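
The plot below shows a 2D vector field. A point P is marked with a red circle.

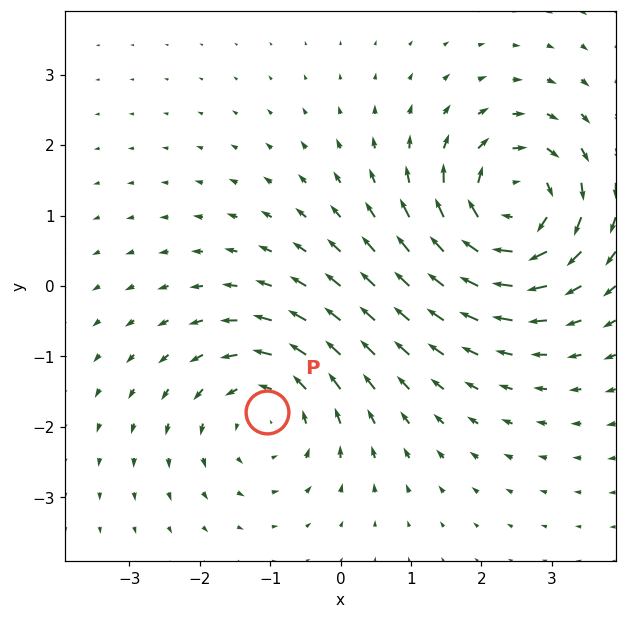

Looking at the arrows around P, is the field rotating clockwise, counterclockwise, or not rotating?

Near P at (-1.0, -1.8) the arrows circulate counterclockwise. The curl (z-component) there is about +4; positive curl means counterclockwise rotation.

counterclockwise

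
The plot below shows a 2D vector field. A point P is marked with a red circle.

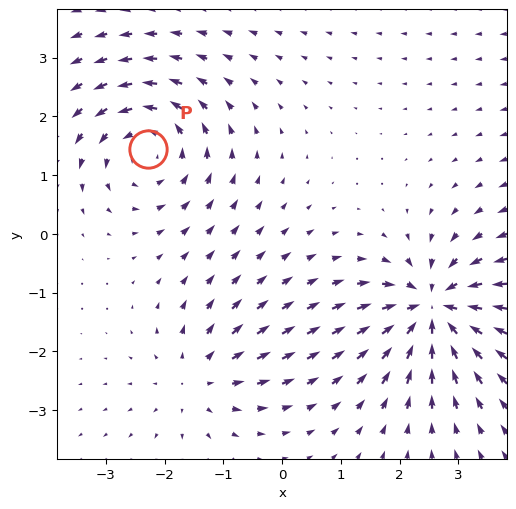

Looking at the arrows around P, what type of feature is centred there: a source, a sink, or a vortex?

vortex

At P (-2.3, 1.4) the arrows circulate counterclockwise. Divergence ≈0, curl about +5 — near-zero divergence with nonzero curl is a vortex.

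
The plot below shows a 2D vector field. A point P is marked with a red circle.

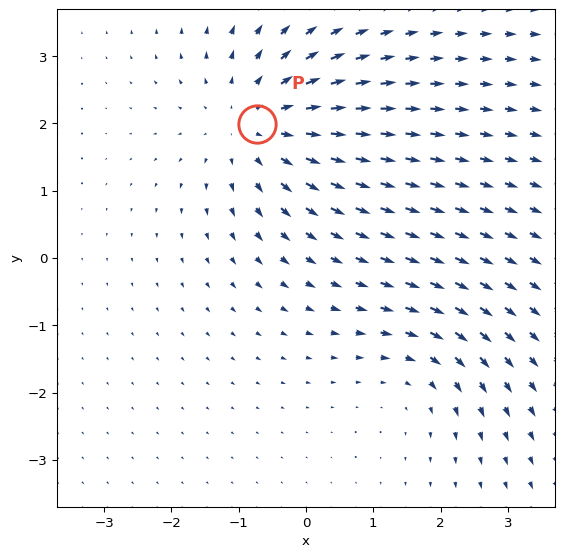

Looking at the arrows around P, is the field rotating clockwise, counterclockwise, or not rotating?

Near P at (-0.7, 2.0) the arrows show no circulation. The curl there is ≈0.

not rotating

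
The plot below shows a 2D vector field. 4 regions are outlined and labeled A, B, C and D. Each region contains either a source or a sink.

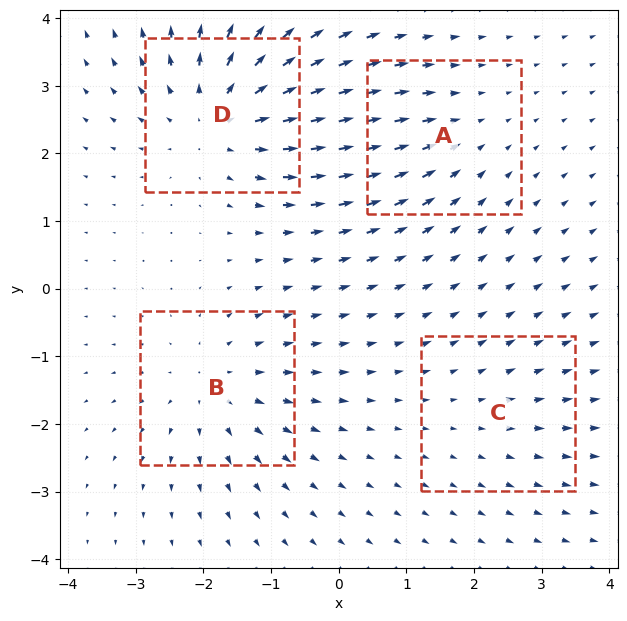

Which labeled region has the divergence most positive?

D

Divergence at each region's feature centre — A: about -3, B: about +4, C: about +2, D: about +6. Region D is most positive.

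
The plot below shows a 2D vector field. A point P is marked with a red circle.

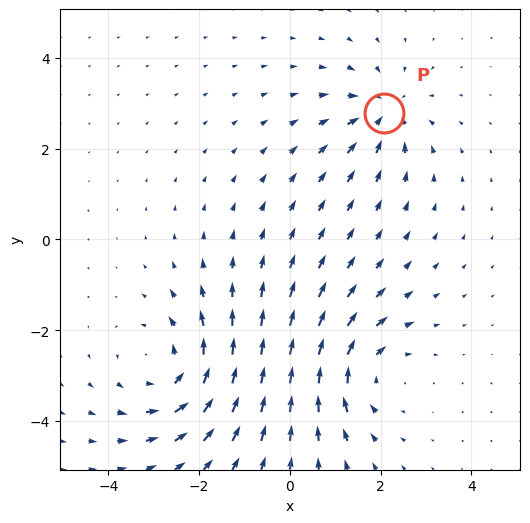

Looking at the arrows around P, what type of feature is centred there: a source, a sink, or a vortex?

At P (2.1, 2.8) the arrows converge inward. Divergence about -3, curl ≈0 — negative divergence with near-zero curl is a sink.

sink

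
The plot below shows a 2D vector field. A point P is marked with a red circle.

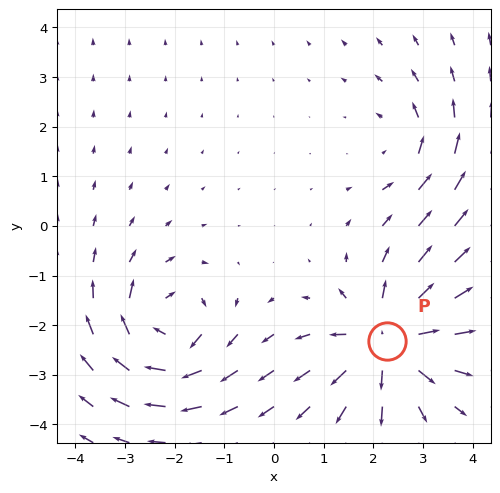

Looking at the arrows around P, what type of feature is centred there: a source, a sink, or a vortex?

At P (2.3, -2.3) the arrows spread outward. Divergence about +6, curl ≈0 — positive divergence with near-zero curl is a source.

source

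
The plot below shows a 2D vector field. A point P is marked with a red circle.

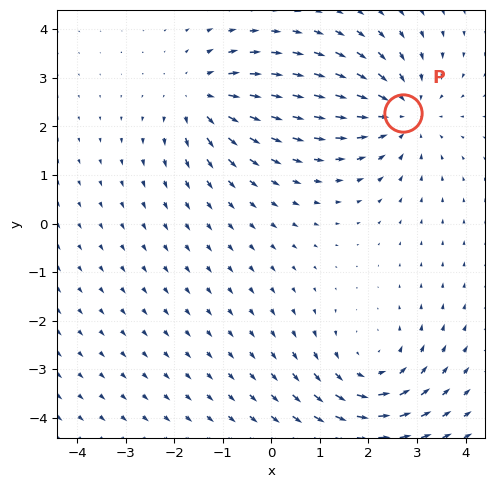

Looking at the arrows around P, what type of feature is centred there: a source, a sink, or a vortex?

At P (2.7, 2.3) the arrows converge inward. Divergence about -3, curl ≈0 — negative divergence with near-zero curl is a sink.

sink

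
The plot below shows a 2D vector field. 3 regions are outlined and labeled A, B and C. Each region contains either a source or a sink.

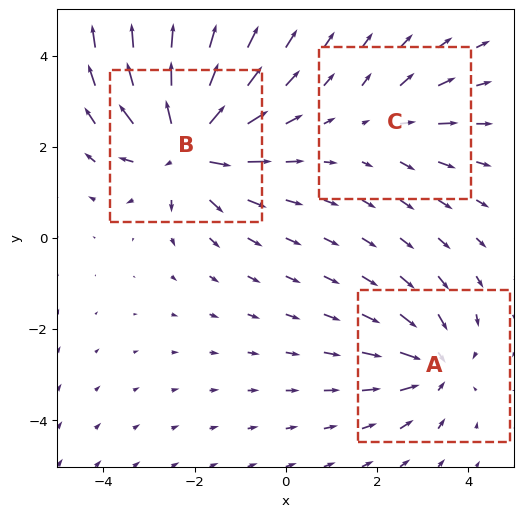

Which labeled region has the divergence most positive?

B

Divergence at each region's feature centre — A: about -3, B: about +5, C: about +2. Region B is most positive.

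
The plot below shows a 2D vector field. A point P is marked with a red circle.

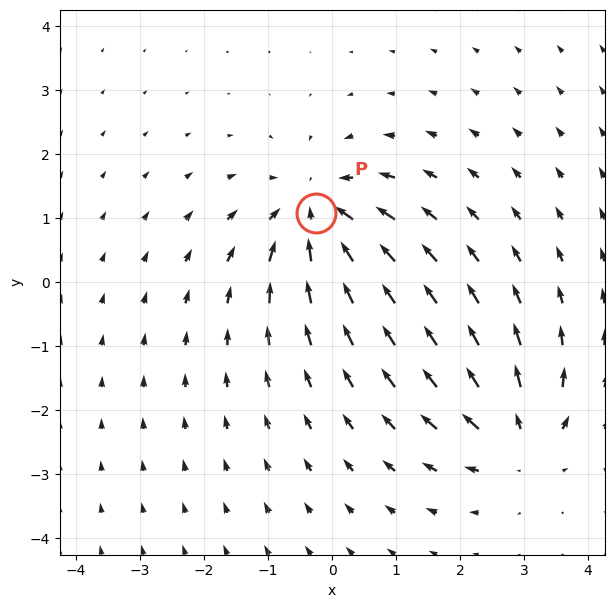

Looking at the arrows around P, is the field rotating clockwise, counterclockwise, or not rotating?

not rotating

Near P at (-0.2, 1.1) the arrows show no circulation. The curl there is ≈0.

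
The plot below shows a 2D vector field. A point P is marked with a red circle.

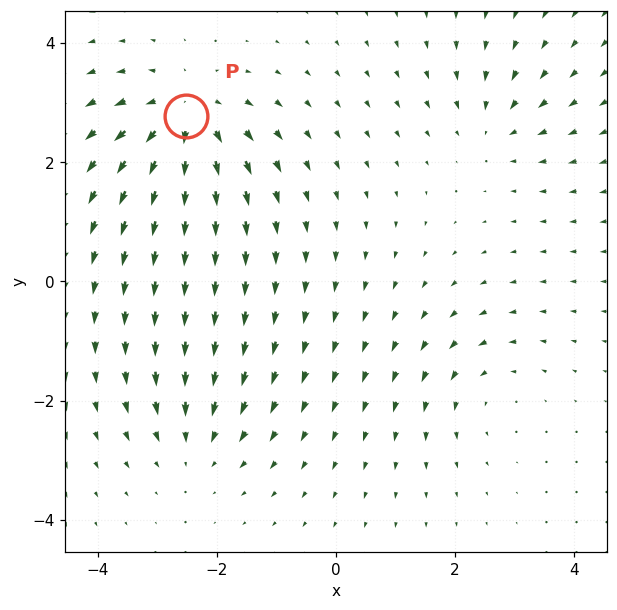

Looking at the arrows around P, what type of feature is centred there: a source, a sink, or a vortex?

At P (-2.5, 2.8) the arrows spread outward. Divergence about +5, curl ≈0 — positive divergence with near-zero curl is a source.

source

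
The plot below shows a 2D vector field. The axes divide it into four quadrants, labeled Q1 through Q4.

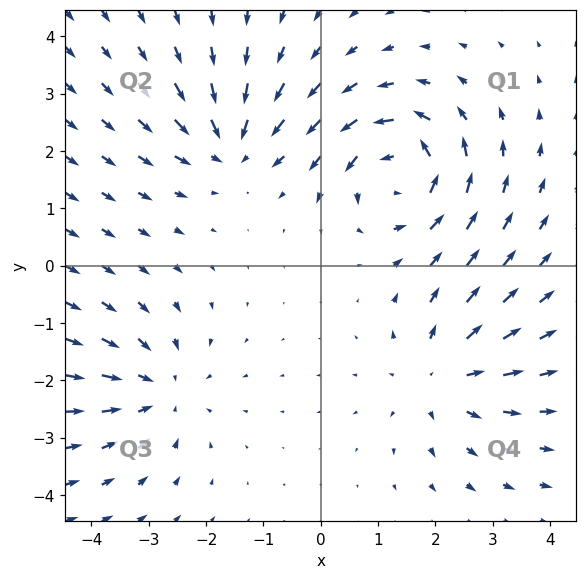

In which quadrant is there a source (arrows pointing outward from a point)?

Q4

The source sits at approximately (2.1, -1.9), which lies in quadrant Q4. The divergence there is about +3, positive as expected for a source.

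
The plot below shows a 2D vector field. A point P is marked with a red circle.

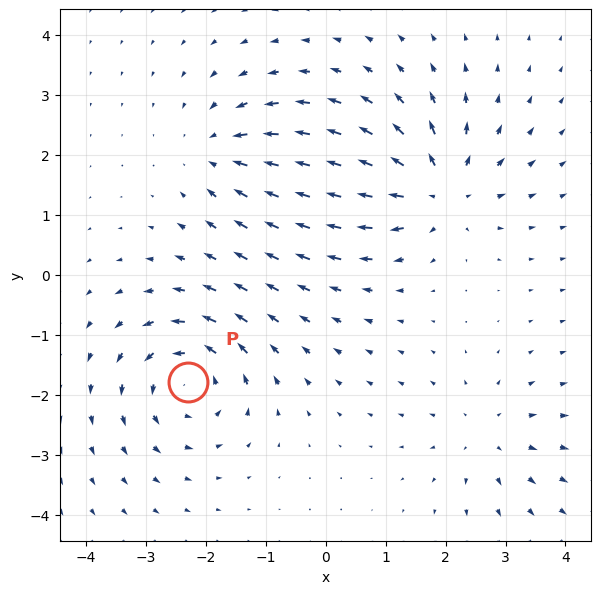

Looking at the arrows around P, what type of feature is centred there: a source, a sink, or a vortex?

vortex

At P (-2.3, -1.8) the arrows circulate counterclockwise. Divergence ≈0, curl about +6 — near-zero divergence with nonzero curl is a vortex.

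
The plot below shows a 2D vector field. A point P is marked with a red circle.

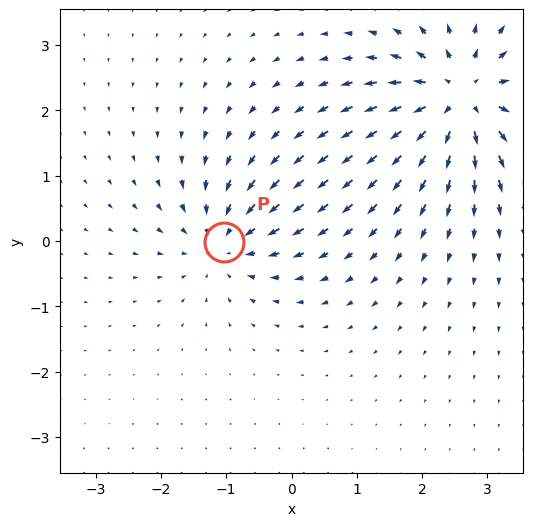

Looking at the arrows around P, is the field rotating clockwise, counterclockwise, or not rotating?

not rotating

Near P at (-1.0, -0.0) the arrows show no circulation. The curl there is ≈0.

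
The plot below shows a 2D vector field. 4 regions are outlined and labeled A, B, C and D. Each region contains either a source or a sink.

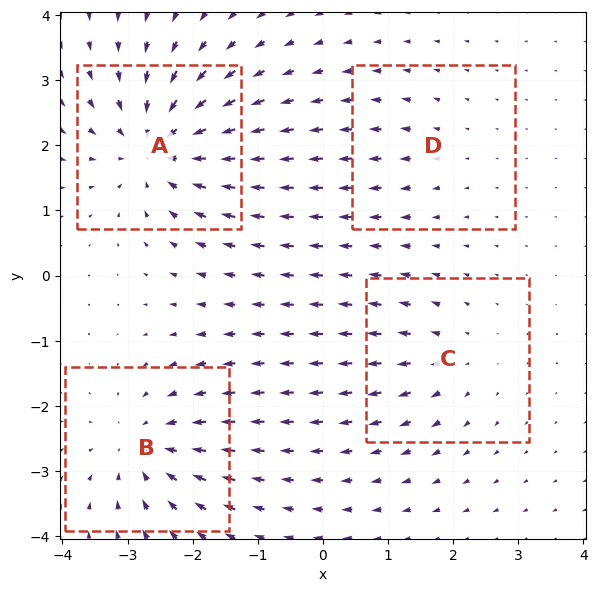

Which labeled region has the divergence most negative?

A

Divergence at each region's feature centre — A: about -8, B: about -6, C: about +4, D: about +2. Region A is most negative.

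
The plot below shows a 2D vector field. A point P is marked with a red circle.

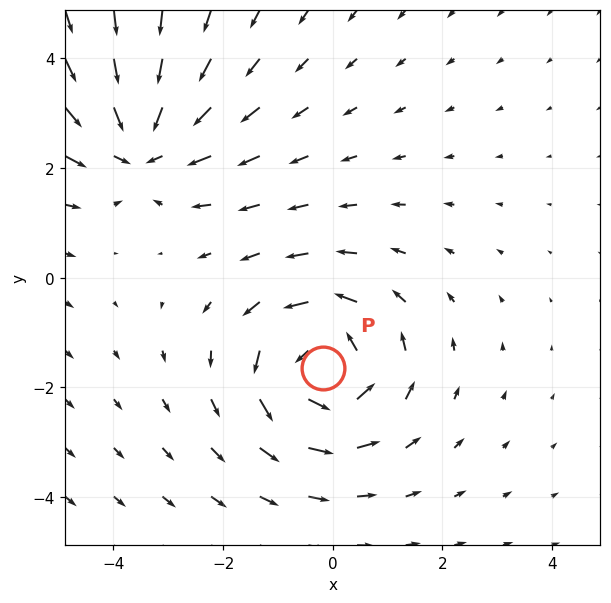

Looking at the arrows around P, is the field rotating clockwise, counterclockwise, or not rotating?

Near P at (-0.2, -1.7) the arrows circulate counterclockwise. The curl (z-component) there is about +4; positive curl means counterclockwise rotation.

counterclockwise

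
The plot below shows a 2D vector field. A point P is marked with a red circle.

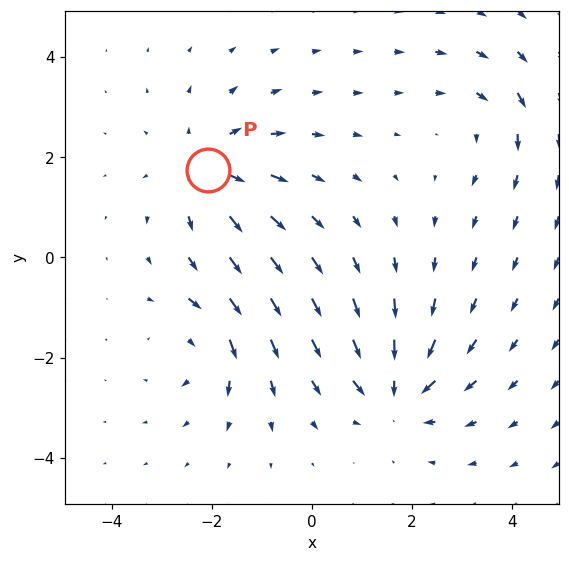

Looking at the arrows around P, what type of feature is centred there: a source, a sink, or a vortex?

At P (-2.1, 1.7) the arrows spread outward. Divergence about +4, curl ≈0 — positive divergence with near-zero curl is a source.

source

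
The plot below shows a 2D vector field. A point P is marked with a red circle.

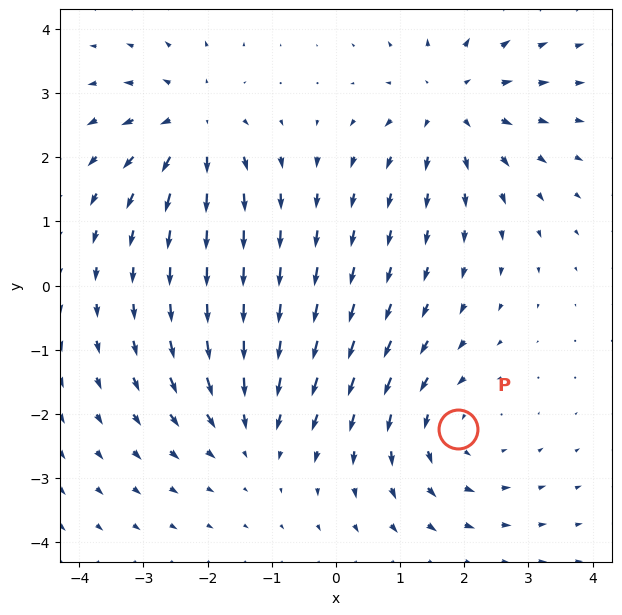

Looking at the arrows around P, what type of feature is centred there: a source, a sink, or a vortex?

vortex

At P (1.9, -2.2) the arrows circulate counterclockwise. Divergence ≈0, curl about +3 — near-zero divergence with nonzero curl is a vortex.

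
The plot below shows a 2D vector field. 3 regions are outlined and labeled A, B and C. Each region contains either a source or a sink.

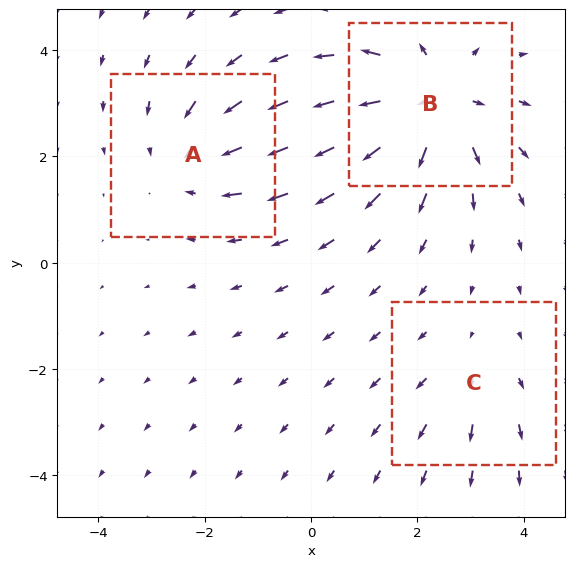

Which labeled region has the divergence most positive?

B

Divergence at each region's feature centre — A: about -3, B: about +4, C: about +2. Region B is most positive.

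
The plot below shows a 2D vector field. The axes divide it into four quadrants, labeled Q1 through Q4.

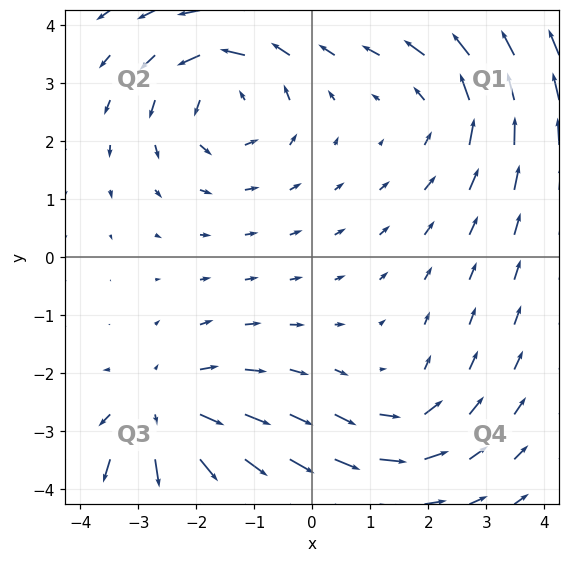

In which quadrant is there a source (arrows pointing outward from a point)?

Q3

The source sits at approximately (-2.6, -2.7), which lies in quadrant Q3. The divergence there is about +4, positive as expected for a source.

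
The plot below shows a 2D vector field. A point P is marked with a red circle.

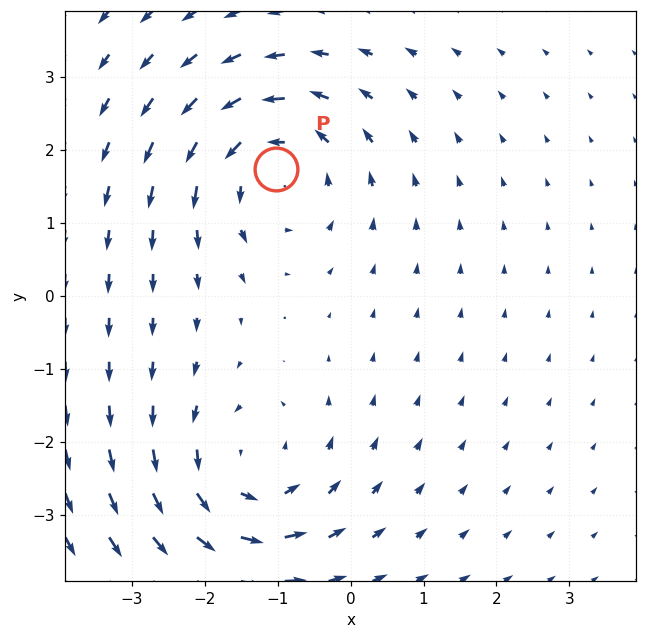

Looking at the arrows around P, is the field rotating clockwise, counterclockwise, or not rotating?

Near P at (-1.0, 1.7) the arrows circulate counterclockwise. The curl (z-component) there is about +4; positive curl means counterclockwise rotation.

counterclockwise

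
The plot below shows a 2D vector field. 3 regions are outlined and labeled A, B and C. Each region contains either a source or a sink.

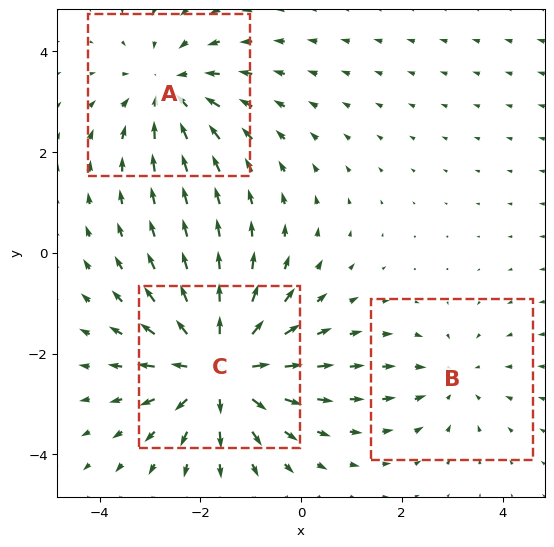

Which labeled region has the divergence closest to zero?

Divergence at each region's feature centre — A: about -3, B: about -2, C: about +4. Region B is closest to zero.

B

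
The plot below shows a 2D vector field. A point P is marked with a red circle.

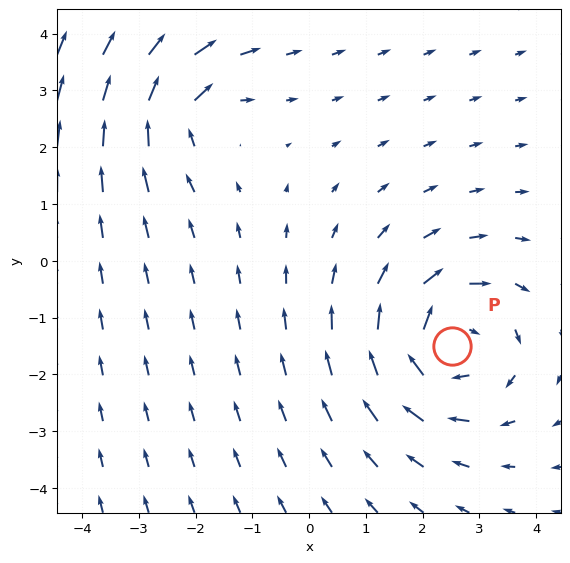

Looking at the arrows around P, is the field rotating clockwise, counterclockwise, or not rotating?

clockwise

Near P at (2.5, -1.5) the arrows circulate clockwise. The curl (z-component) there is about -4; negative curl means clockwise rotation.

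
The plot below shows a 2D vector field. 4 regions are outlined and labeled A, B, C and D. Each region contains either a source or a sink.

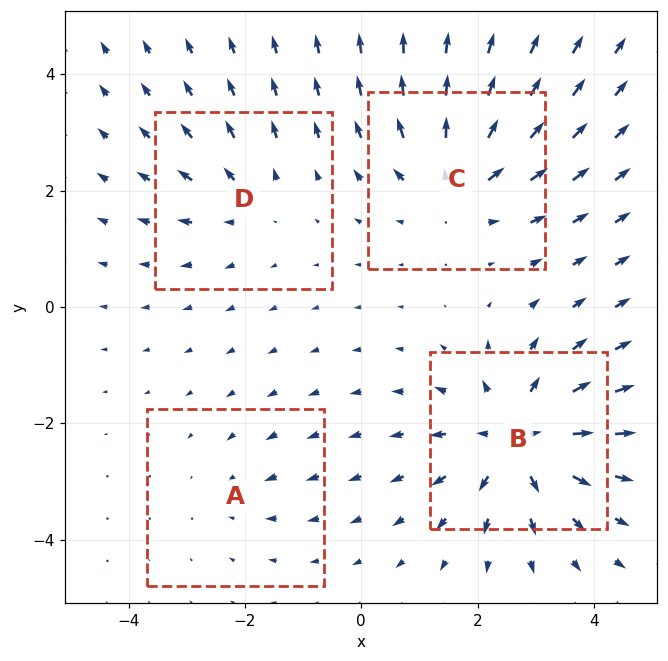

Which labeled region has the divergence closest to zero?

A

Divergence at each region's feature centre — A: about -2, B: about +6, C: about +5, D: about +3. Region A is closest to zero.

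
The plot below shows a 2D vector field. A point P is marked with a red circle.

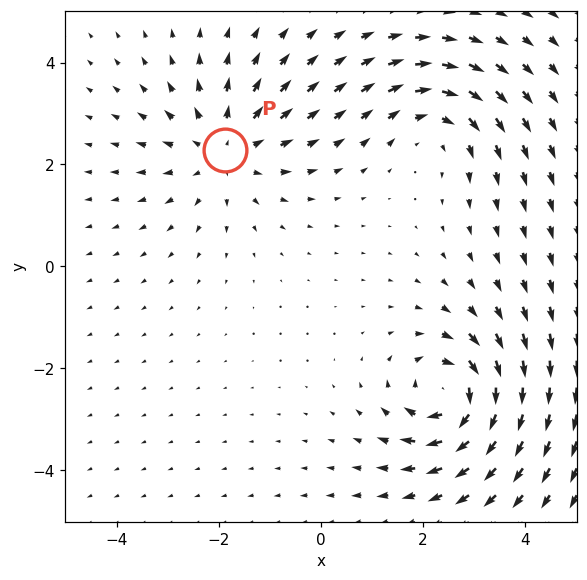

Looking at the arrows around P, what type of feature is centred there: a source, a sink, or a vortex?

At P (-1.9, 2.3) the arrows spread outward. Divergence about +3, curl ≈0 — positive divergence with near-zero curl is a source.

source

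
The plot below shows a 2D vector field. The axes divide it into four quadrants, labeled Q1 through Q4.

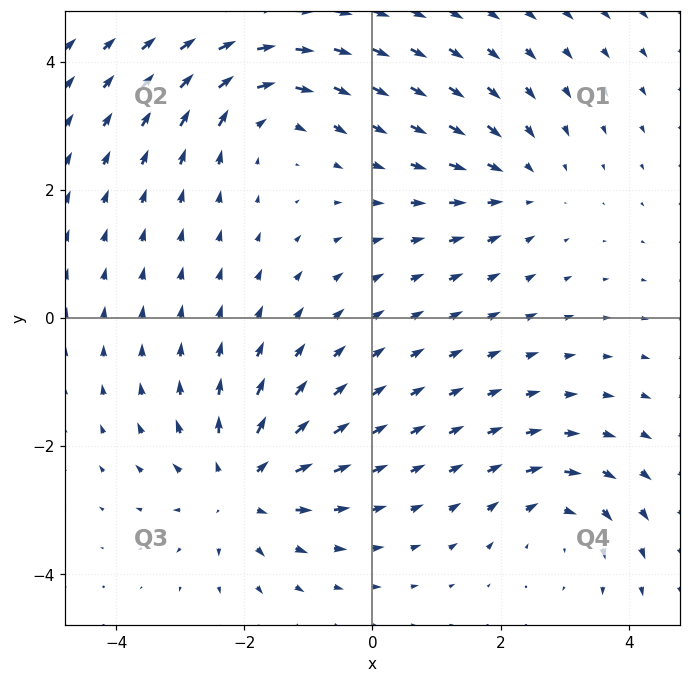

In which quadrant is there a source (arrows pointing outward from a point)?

The source sits at approximately (-2.1, -2.6), which lies in quadrant Q3. The divergence there is about +4, positive as expected for a source.

Q3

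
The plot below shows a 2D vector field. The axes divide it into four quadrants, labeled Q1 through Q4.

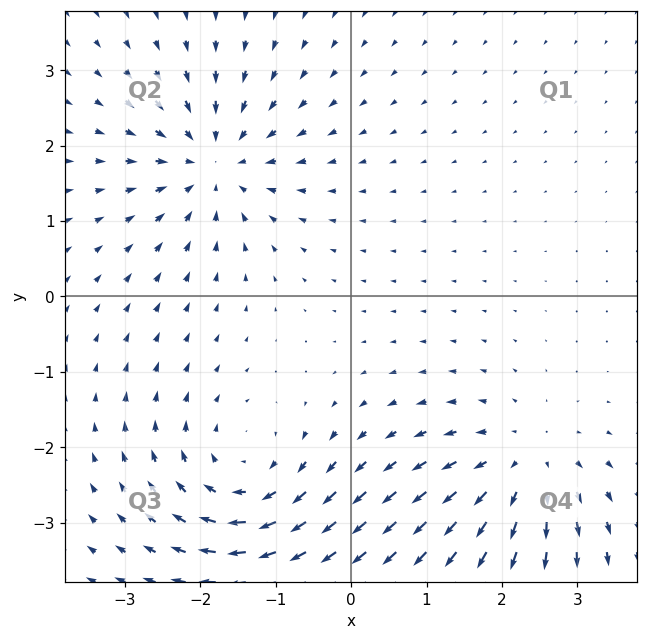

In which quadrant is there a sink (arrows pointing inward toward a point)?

The sink sits at approximately (-1.8, 1.8), which lies in quadrant Q2. The divergence there is about -5, negative as expected for a sink.

Q2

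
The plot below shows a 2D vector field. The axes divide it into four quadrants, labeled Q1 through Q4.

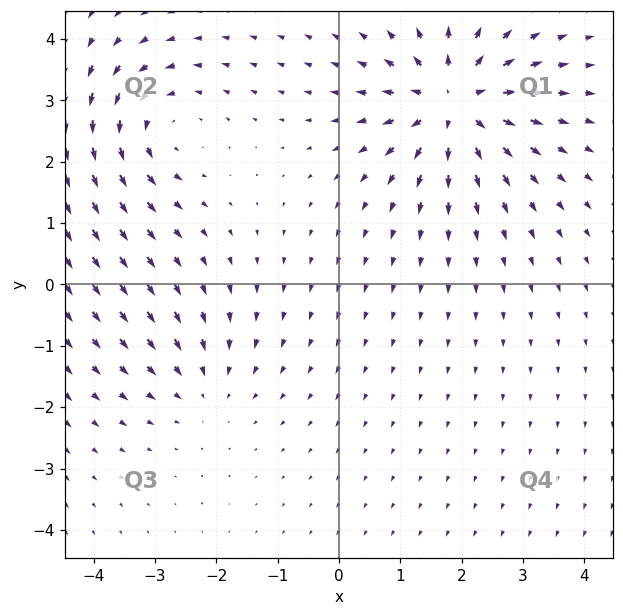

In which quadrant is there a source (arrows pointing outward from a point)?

Q1

The source sits at approximately (1.9, 3.0), which lies in quadrant Q1. The divergence there is about +6, positive as expected for a source.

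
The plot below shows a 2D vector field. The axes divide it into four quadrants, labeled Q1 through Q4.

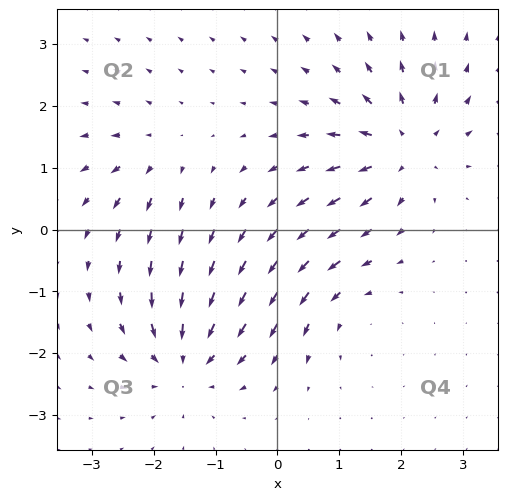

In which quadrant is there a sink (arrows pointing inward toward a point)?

Q3

The sink sits at approximately (-1.5, -2.1), which lies in quadrant Q3. The divergence there is about -6, negative as expected for a sink.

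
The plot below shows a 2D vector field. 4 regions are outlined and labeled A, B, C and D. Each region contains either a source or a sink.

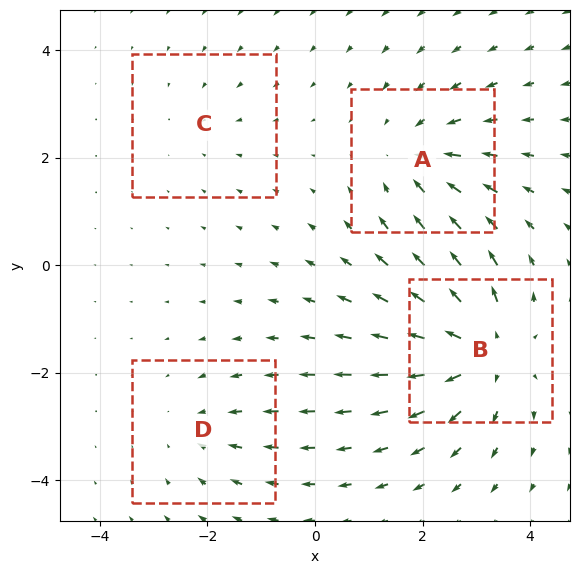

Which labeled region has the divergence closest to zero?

C

Divergence at each region's feature centre — A: about -4, B: about +6, C: about -2, D: about -3. Region C is closest to zero.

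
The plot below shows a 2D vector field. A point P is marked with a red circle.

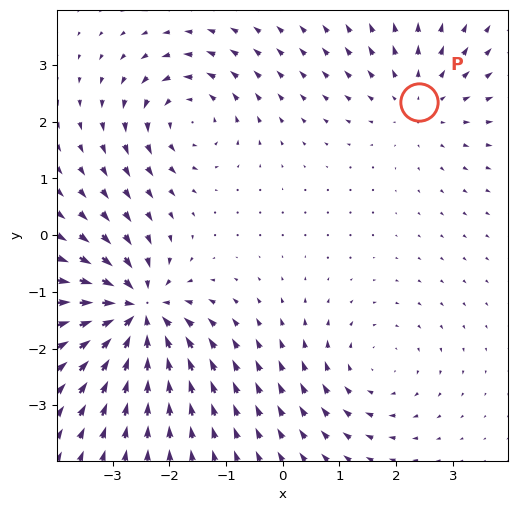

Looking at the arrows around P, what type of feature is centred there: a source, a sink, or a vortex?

At P (2.4, 2.4) the arrows spread outward. Divergence about +3, curl ≈0 — positive divergence with near-zero curl is a source.

source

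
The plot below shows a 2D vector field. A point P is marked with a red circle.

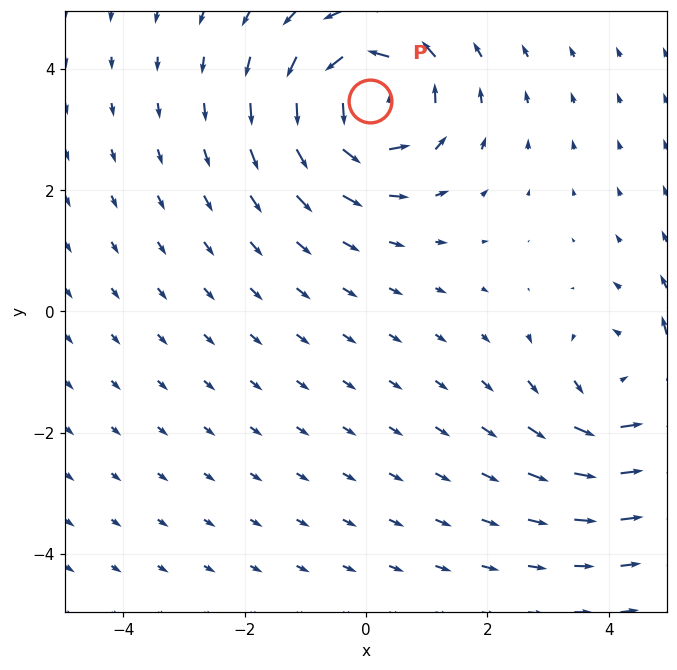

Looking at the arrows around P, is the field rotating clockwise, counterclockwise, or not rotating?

counterclockwise

Near P at (0.1, 3.5) the arrows circulate counterclockwise. The curl (z-component) there is about +5; positive curl means counterclockwise rotation.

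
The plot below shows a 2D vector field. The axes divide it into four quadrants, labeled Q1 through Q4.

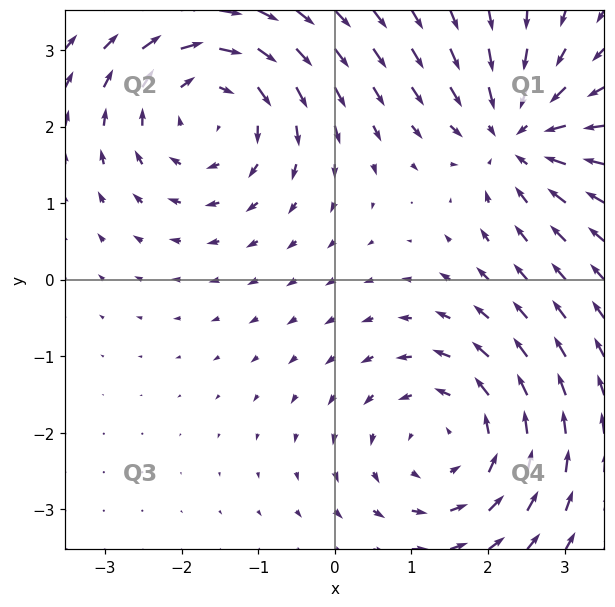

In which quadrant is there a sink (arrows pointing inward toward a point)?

Q1

The sink sits at approximately (2.4, 1.9), which lies in quadrant Q1. The divergence there is about -4, negative as expected for a sink.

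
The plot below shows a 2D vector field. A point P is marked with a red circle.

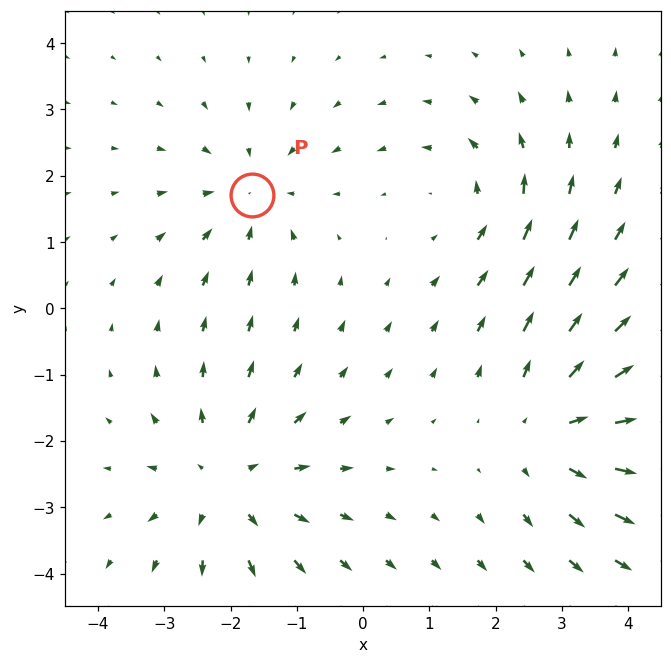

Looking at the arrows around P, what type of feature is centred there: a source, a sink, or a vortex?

sink

At P (-1.7, 1.7) the arrows converge inward. Divergence about -3, curl ≈0 — negative divergence with near-zero curl is a sink.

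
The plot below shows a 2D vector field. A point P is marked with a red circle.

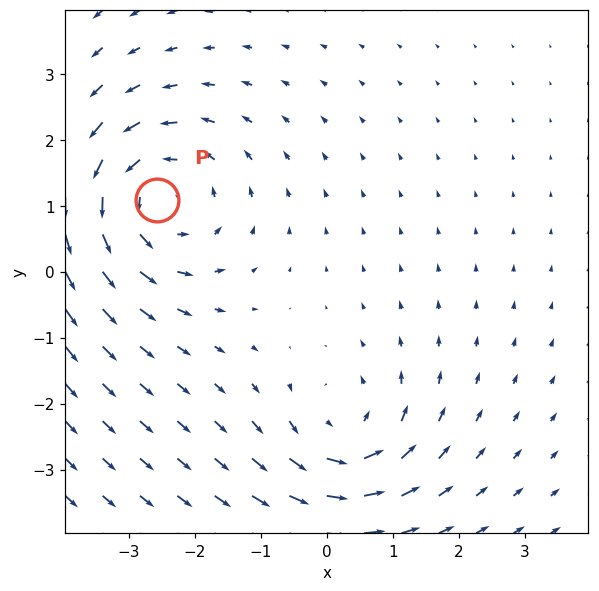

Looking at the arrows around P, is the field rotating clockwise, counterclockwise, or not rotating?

counterclockwise

Near P at (-2.6, 1.1) the arrows circulate counterclockwise. The curl (z-component) there is about +3; positive curl means counterclockwise rotation.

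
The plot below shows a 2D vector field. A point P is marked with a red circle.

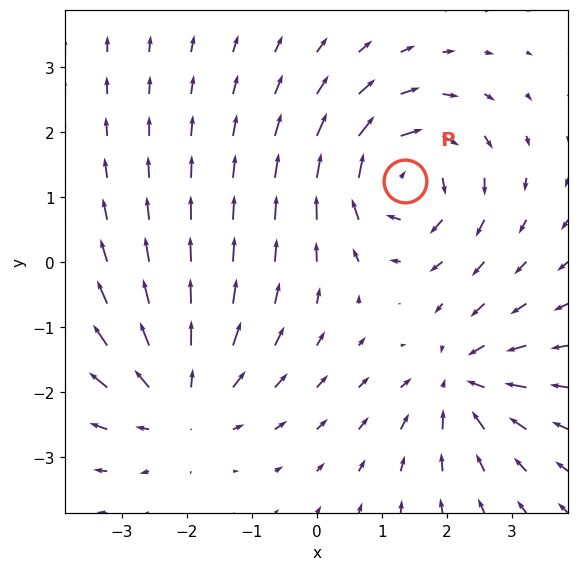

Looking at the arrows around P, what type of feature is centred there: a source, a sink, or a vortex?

At P (1.4, 1.2) the arrows circulate clockwise. Divergence ≈0, curl about -6 — near-zero divergence with nonzero curl is a vortex.

vortex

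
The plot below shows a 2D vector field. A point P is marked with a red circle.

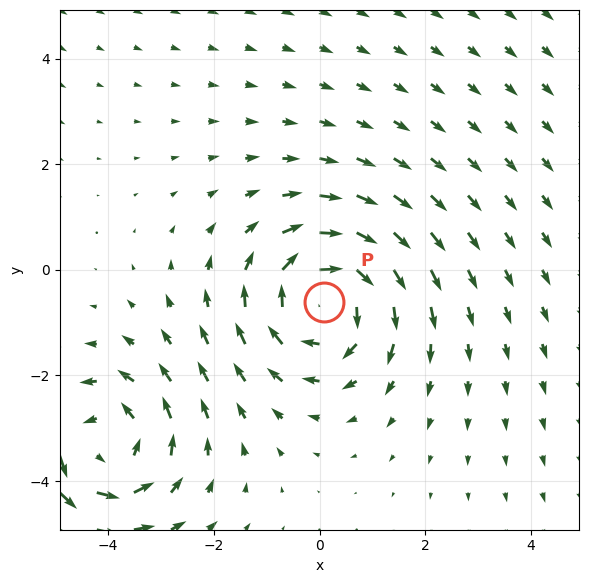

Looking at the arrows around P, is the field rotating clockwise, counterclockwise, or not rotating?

Near P at (0.1, -0.6) the arrows circulate clockwise. The curl (z-component) there is about -4; negative curl means clockwise rotation.

clockwise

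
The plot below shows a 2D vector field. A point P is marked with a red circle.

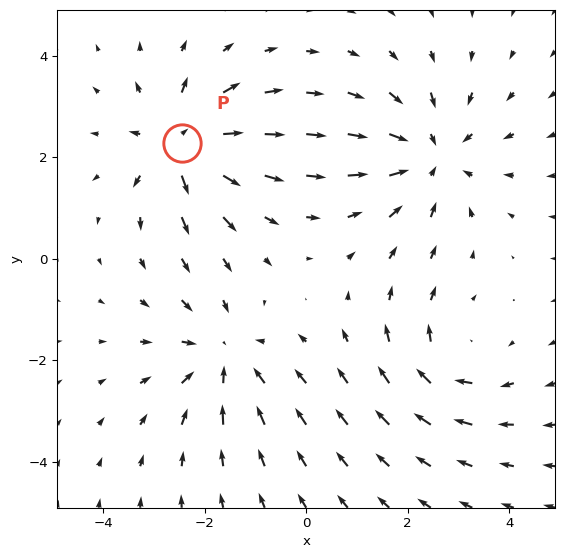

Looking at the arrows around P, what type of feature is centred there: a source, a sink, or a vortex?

At P (-2.5, 2.3) the arrows spread outward. Divergence about +5, curl ≈0 — positive divergence with near-zero curl is a source.

source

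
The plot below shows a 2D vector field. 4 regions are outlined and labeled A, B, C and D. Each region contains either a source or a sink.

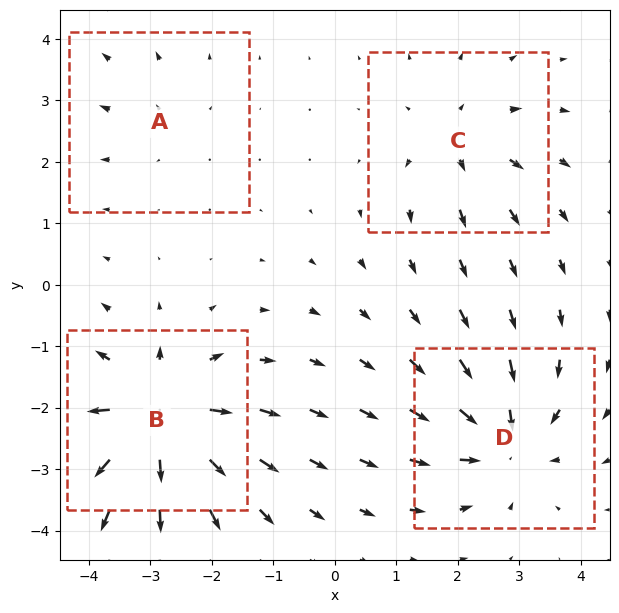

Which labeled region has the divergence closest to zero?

Divergence at each region's feature centre — A: about +2, B: about +8, C: about +4, D: about -6. Region A is closest to zero.

A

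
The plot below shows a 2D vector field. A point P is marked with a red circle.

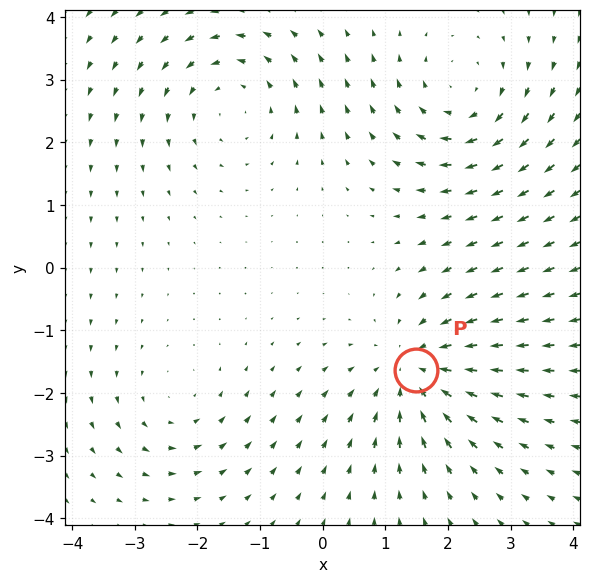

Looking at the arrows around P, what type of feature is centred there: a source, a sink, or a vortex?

At P (1.5, -1.6) the arrows converge inward. Divergence about -4, curl ≈0 — negative divergence with near-zero curl is a sink.

sink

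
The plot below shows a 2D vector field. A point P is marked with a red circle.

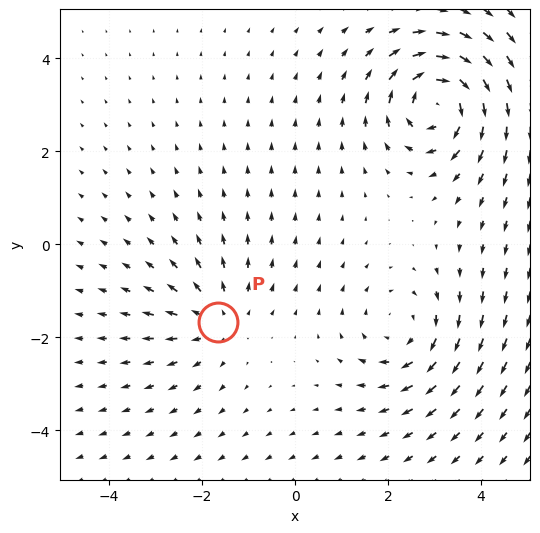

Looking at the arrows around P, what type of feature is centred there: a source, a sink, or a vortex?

source

At P (-1.7, -1.7) the arrows spread outward. Divergence about +3, curl ≈0 — positive divergence with near-zero curl is a source.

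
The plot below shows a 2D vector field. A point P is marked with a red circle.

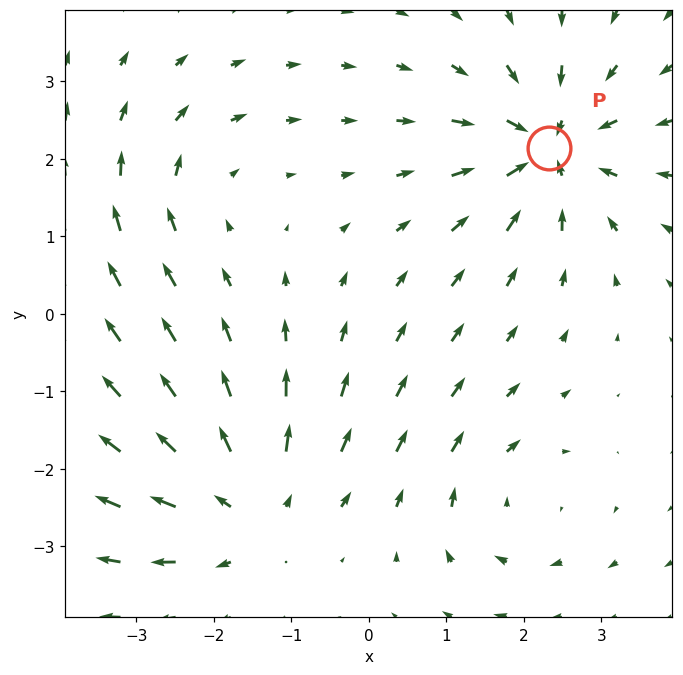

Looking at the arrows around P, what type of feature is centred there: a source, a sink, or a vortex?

sink

At P (2.3, 2.1) the arrows converge inward. Divergence about -6, curl ≈0 — negative divergence with near-zero curl is a sink.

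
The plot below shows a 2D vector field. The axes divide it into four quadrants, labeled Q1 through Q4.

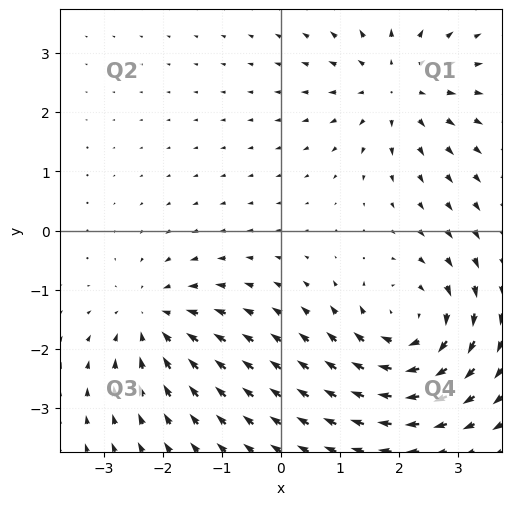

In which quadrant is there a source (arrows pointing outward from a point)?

Q1

The source sits at approximately (1.9, 2.5), which lies in quadrant Q1. The divergence there is about +3, positive as expected for a source.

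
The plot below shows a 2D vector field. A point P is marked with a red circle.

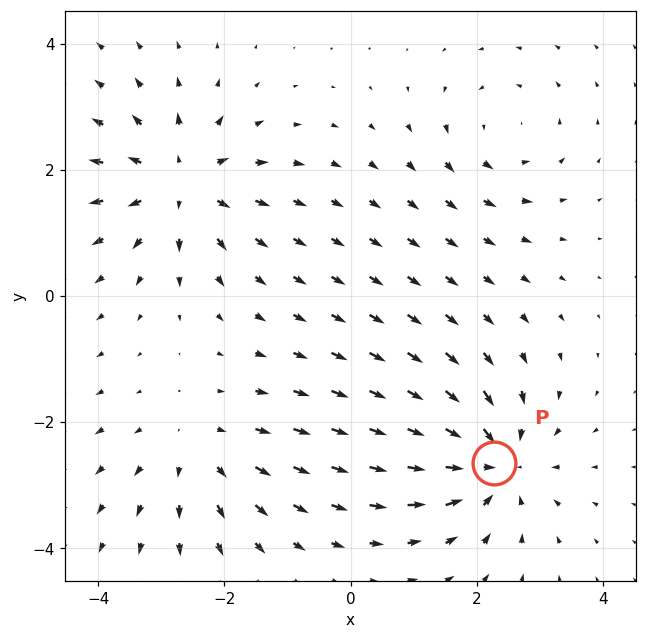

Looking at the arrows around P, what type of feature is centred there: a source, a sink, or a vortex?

At P (2.3, -2.7) the arrows converge inward. Divergence about -5, curl ≈0 — negative divergence with near-zero curl is a sink.

sink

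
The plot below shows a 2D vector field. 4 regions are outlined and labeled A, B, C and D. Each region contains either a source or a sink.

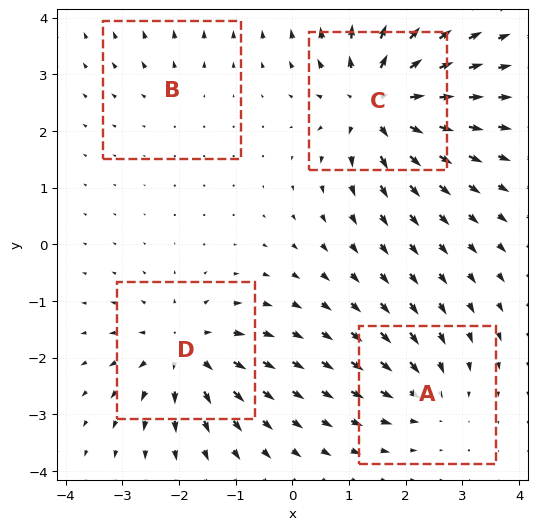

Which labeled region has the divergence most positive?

Divergence at each region's feature centre — A: about -4, B: about +2, C: about +9, D: about +6. Region C is most positive.

C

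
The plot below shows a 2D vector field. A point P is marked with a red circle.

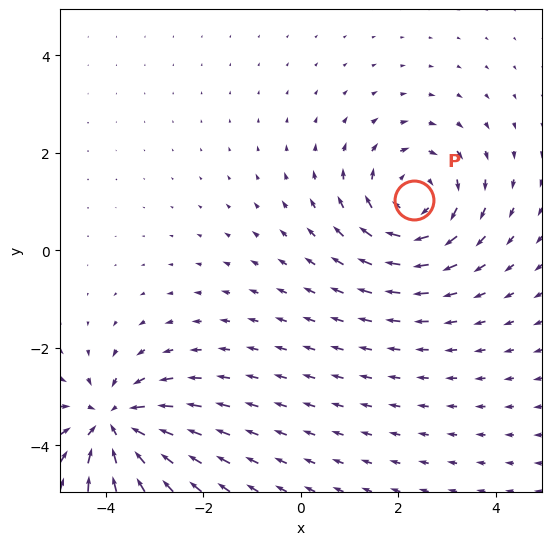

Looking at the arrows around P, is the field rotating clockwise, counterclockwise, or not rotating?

clockwise

Near P at (2.3, 1.0) the arrows circulate clockwise. The curl (z-component) there is about -4; negative curl means clockwise rotation.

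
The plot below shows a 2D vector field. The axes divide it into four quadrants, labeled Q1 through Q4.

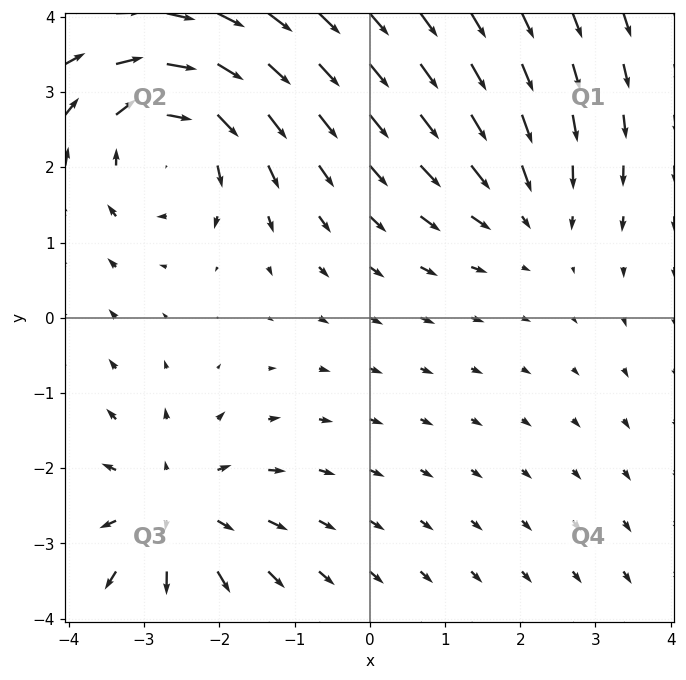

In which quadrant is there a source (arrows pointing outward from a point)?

The source sits at approximately (-2.6, -2.6), which lies in quadrant Q3. The divergence there is about +3, positive as expected for a source.

Q3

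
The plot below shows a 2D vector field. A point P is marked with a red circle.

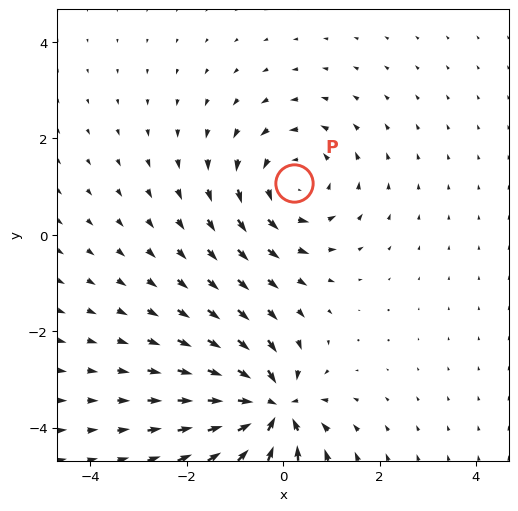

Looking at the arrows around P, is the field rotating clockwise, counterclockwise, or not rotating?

counterclockwise

Near P at (0.2, 1.1) the arrows circulate counterclockwise. The curl (z-component) there is about +3; positive curl means counterclockwise rotation.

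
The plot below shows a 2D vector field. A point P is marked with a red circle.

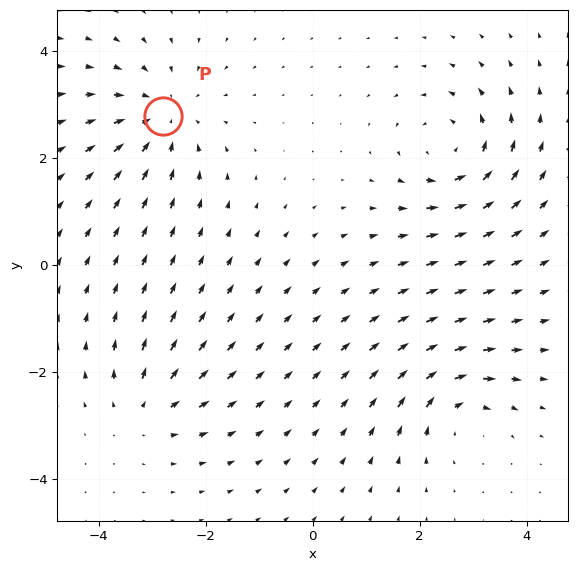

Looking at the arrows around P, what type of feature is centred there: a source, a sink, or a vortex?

At P (-2.8, 2.8) the arrows converge inward. Divergence about -4, curl ≈0 — negative divergence with near-zero curl is a sink.

sink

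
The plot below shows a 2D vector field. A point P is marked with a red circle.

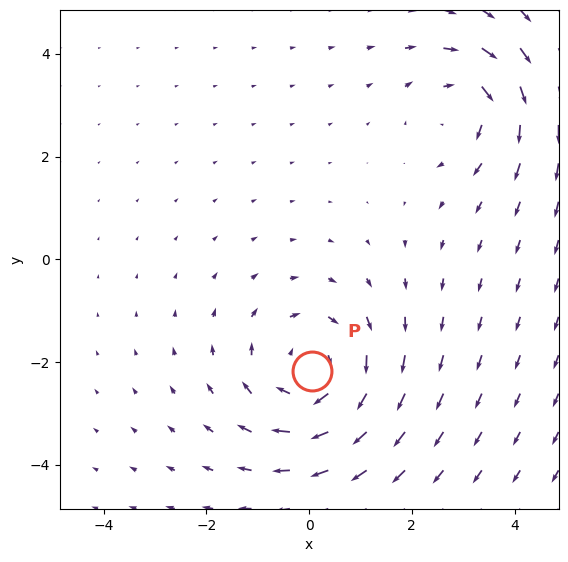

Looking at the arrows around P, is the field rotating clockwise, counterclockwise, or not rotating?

Near P at (0.1, -2.2) the arrows circulate clockwise. The curl (z-component) there is about -4; negative curl means clockwise rotation.

clockwise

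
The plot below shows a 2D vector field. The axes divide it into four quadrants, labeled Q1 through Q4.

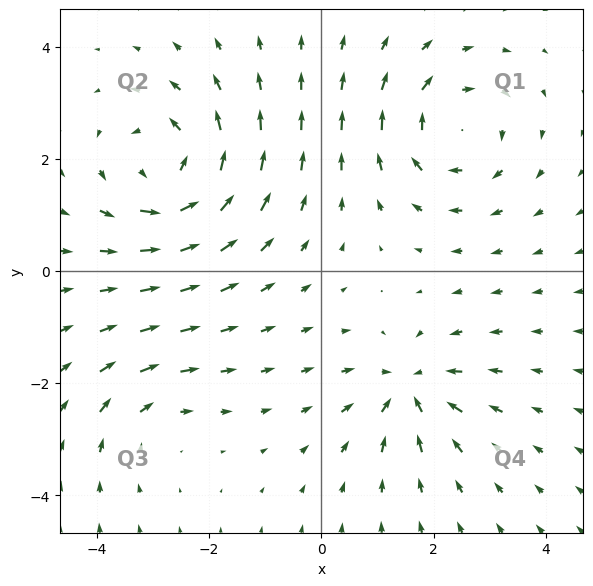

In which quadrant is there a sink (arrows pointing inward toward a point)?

Q4

The sink sits at approximately (1.6, -2.1), which lies in quadrant Q4. The divergence there is about -5, negative as expected for a sink.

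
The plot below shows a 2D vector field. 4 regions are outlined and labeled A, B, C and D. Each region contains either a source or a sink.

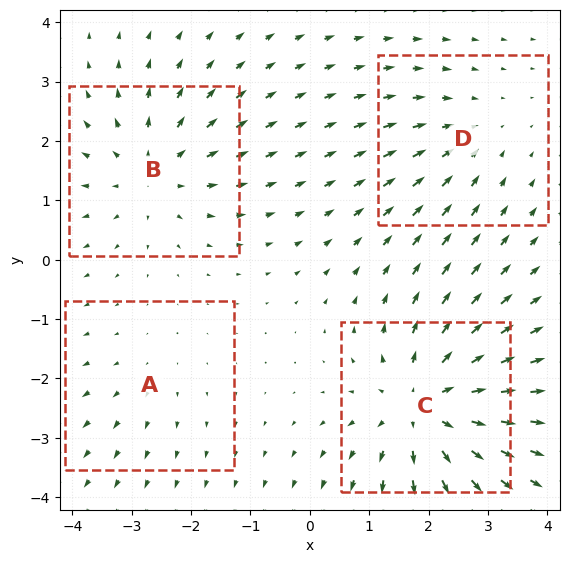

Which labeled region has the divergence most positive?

C

Divergence at each region's feature centre — A: about +2, B: about +4, C: about +6, D: about -3. Region C is most positive.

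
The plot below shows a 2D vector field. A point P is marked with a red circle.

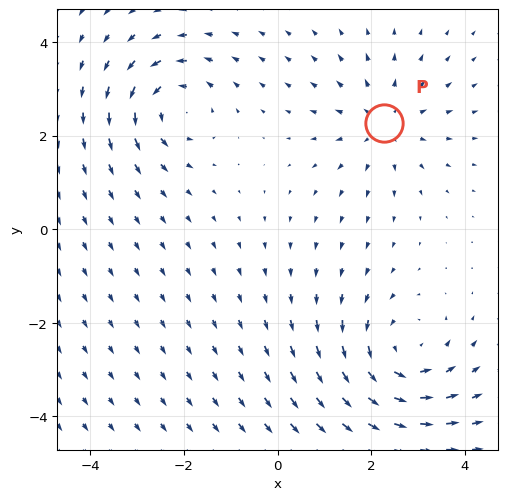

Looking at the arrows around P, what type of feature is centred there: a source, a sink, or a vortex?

At P (2.3, 2.3) the arrows spread outward. Divergence about +3, curl ≈0 — positive divergence with near-zero curl is a source.

source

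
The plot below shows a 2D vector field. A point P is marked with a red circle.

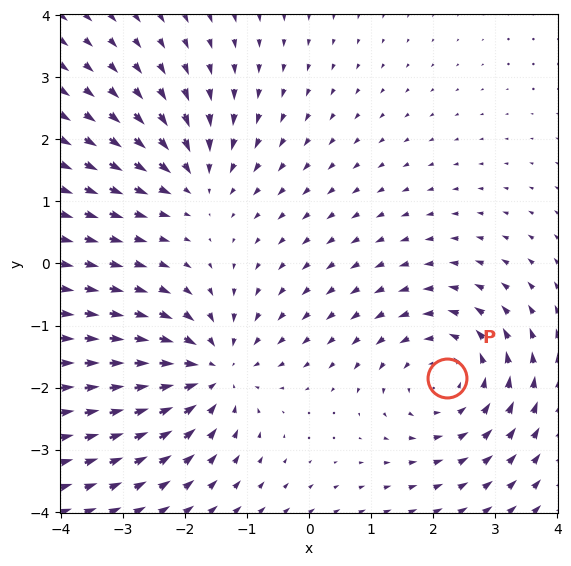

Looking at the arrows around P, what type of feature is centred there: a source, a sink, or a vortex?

At P (2.2, -1.8) the arrows circulate counterclockwise. Divergence ≈0, curl about +4 — near-zero divergence with nonzero curl is a vortex.

vortex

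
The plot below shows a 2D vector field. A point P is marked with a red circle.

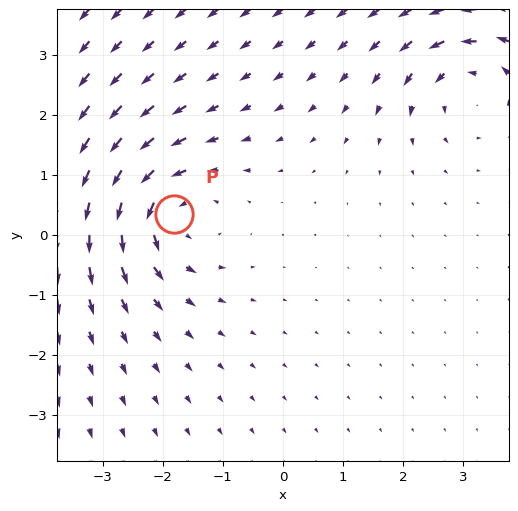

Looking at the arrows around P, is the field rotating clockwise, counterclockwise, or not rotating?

counterclockwise

Near P at (-1.8, 0.3) the arrows circulate counterclockwise. The curl (z-component) there is about +4; positive curl means counterclockwise rotation.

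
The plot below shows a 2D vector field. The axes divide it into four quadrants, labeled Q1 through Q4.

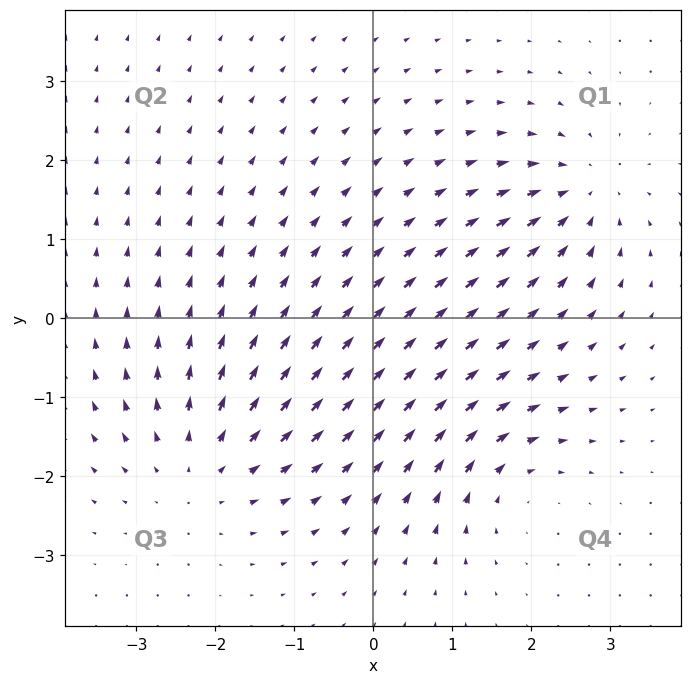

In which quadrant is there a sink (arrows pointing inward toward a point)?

Q1

The sink sits at approximately (2.6, 1.6), which lies in quadrant Q1. The divergence there is about -3, negative as expected for a sink.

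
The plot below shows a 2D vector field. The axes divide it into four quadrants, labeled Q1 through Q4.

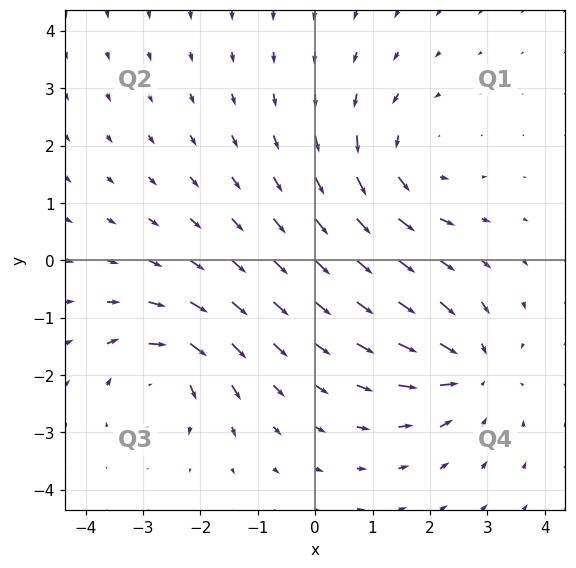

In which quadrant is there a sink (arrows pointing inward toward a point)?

The sink sits at approximately (2.7, -1.9), which lies in quadrant Q4. The divergence there is about -6, negative as expected for a sink.

Q4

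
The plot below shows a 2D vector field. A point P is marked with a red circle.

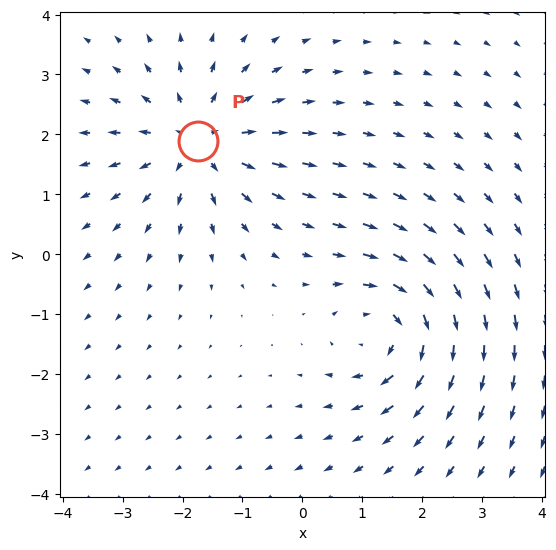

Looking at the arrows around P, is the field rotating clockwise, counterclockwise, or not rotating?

not rotating

Near P at (-1.7, 1.9) the arrows show no circulation. The curl there is ≈0.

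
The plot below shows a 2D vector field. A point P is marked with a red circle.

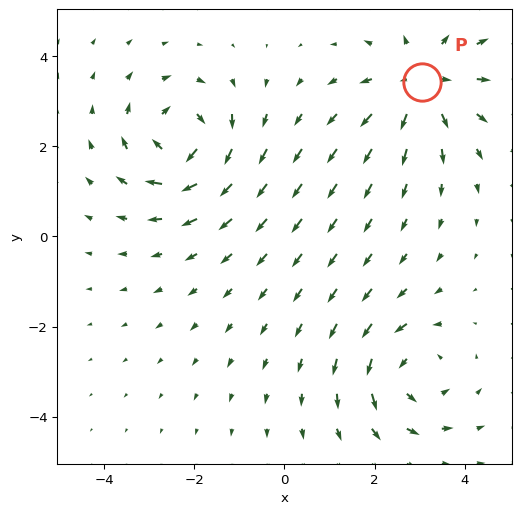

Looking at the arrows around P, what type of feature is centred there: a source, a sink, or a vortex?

At P (3.1, 3.4) the arrows spread outward. Divergence about +4, curl ≈0 — positive divergence with near-zero curl is a source.

source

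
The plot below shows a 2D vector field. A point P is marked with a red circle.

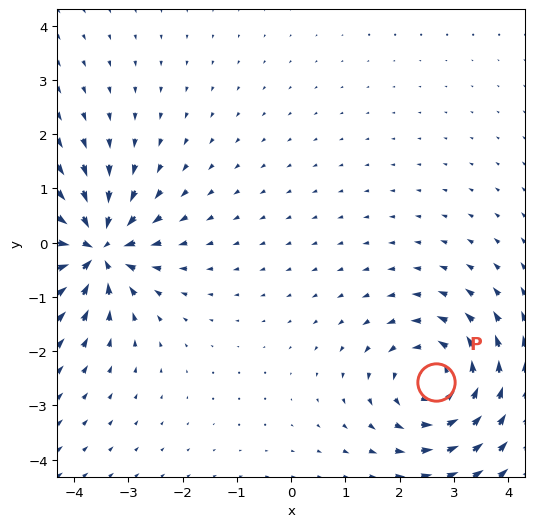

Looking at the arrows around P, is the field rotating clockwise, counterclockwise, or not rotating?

counterclockwise

Near P at (2.7, -2.6) the arrows circulate counterclockwise. The curl (z-component) there is about +4; positive curl means counterclockwise rotation.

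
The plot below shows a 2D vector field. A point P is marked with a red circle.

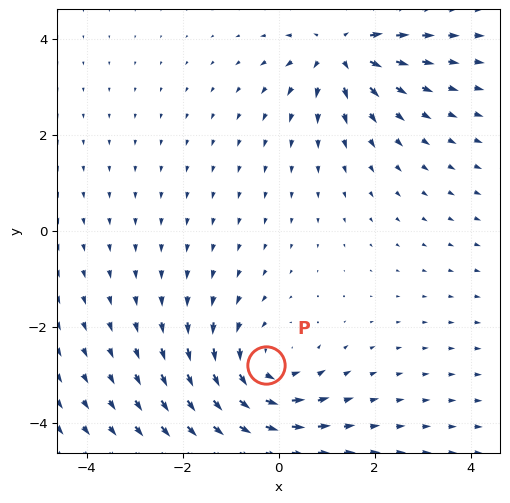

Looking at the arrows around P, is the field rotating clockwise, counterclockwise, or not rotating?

counterclockwise

Near P at (-0.3, -2.8) the arrows circulate counterclockwise. The curl (z-component) there is about +4; positive curl means counterclockwise rotation.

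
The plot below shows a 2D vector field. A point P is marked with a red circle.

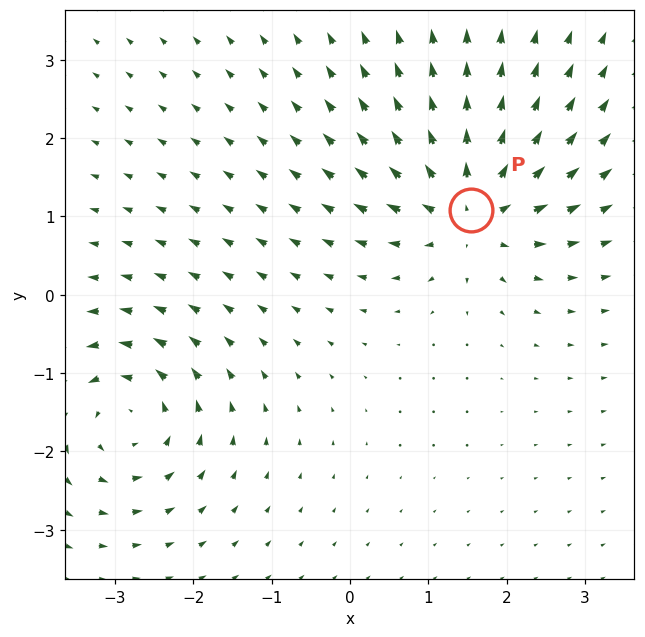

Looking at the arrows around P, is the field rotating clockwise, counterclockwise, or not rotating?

not rotating

Near P at (1.5, 1.1) the arrows show no circulation. The curl there is ≈0.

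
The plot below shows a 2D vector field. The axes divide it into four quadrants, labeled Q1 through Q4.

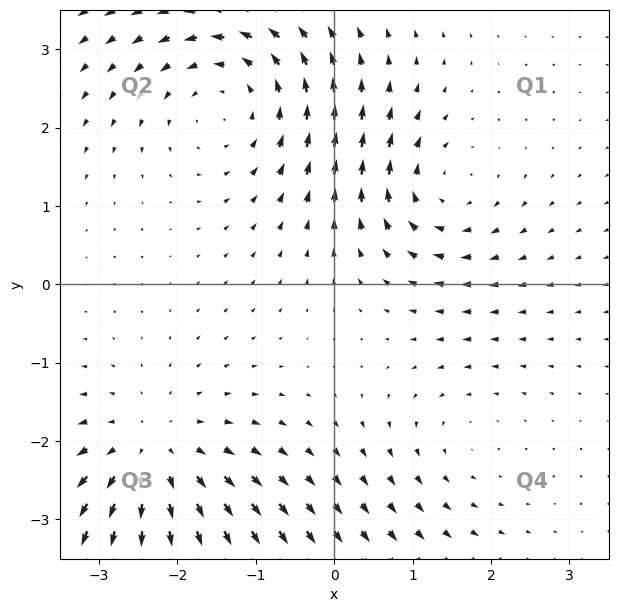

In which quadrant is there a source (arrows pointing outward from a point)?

The source sits at approximately (-2.3, -2.2), which lies in quadrant Q3. The divergence there is about +4, positive as expected for a source.

Q3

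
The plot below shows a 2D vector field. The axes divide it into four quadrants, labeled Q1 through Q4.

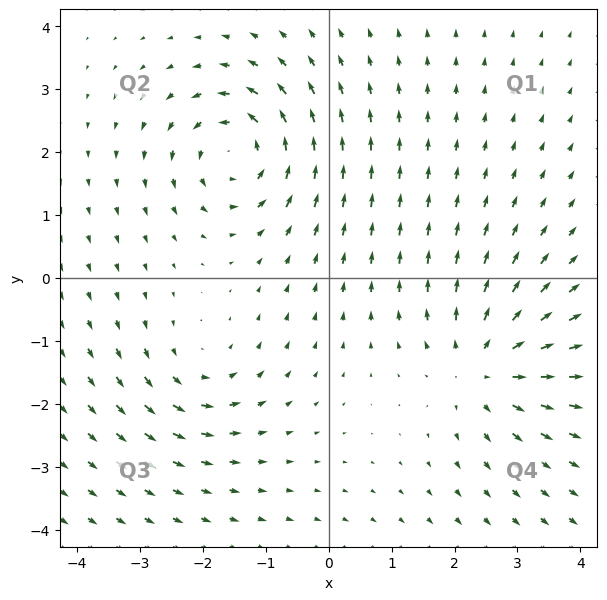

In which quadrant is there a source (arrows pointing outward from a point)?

The source sits at approximately (2.5, -1.4), which lies in quadrant Q4. The divergence there is about +5, positive as expected for a source.

Q4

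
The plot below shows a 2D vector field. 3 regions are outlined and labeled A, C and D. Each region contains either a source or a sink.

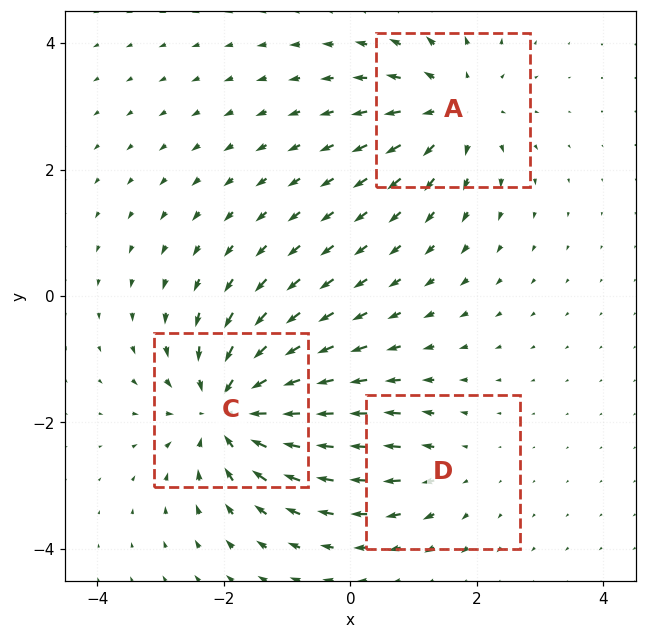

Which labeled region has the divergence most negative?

C

Divergence at each region's feature centre — A: about +4, C: about -5, D: about +2. Region C is most negative.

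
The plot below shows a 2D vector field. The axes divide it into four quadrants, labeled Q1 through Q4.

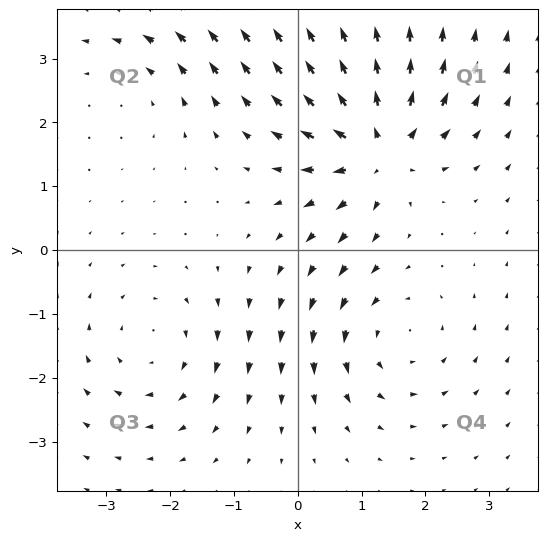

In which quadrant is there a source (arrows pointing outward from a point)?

The source sits at approximately (1.3, 1.6), which lies in quadrant Q1. The divergence there is about +6, positive as expected for a source.

Q1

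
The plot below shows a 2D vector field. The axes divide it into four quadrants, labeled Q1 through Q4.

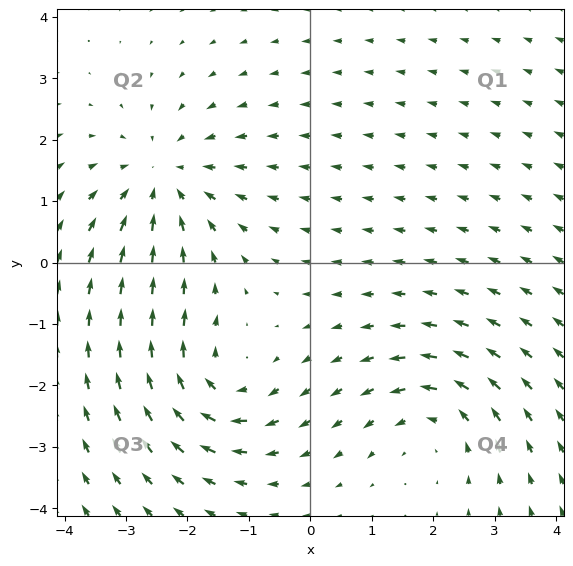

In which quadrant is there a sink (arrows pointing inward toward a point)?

Q2

The sink sits at approximately (-2.4, 1.4), which lies in quadrant Q2. The divergence there is about -3, negative as expected for a sink.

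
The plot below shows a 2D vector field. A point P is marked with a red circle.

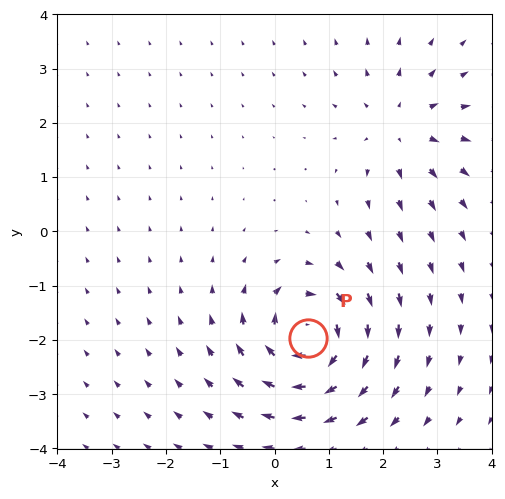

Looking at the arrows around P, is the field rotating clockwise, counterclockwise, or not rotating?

Near P at (0.6, -2.0) the arrows circulate clockwise. The curl (z-component) there is about -7; negative curl means clockwise rotation.

clockwise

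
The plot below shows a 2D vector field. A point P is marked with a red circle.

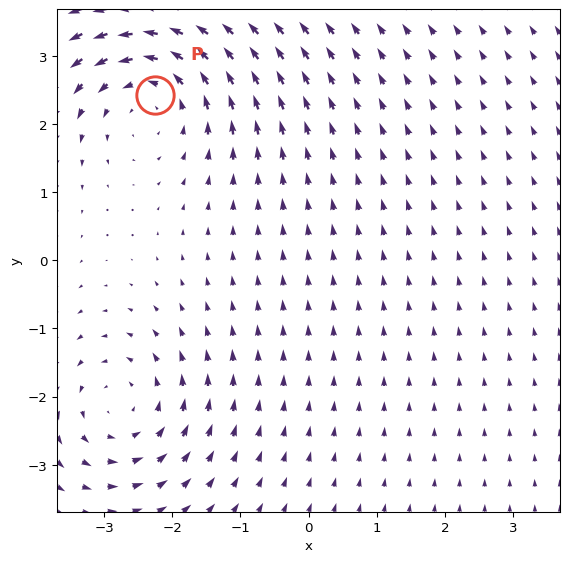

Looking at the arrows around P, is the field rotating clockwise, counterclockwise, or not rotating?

Near P at (-2.3, 2.4) the arrows circulate counterclockwise. The curl (z-component) there is about +3; positive curl means counterclockwise rotation.

counterclockwise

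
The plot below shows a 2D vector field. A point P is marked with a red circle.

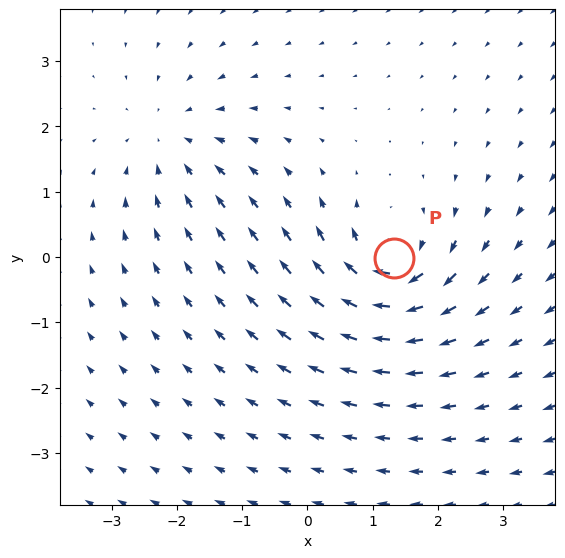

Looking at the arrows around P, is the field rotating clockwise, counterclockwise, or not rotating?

Near P at (1.3, -0.0) the arrows circulate clockwise. The curl (z-component) there is about -6; negative curl means clockwise rotation.

clockwise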